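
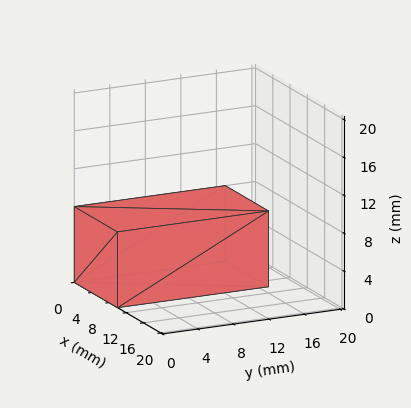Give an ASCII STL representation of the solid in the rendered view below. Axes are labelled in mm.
Reading the render: the shape is a rectangular box, roughly 10 × 17 mm footprint and 8 mm tall (dimensions read to the nearest mm from the axis ticks). For the STL, each face is triangulated and given an outward normal.

solid part
  facet normal 0.0000 0.0000 -1.0000
    outer loop
      vertex 10.0 17.0 0.0
      vertex 10.0 0.0 0.0
      vertex 0.0 0.0 0.0
    endloop
  endfacet
  facet normal 0.0000 0.0000 -1.0000
    outer loop
      vertex 0.0 17.0 0.0
      vertex 10.0 17.0 0.0
      vertex 0.0 0.0 0.0
    endloop
  endfacet
  facet normal 0.0000 0.0000 1.0000
    outer loop
      vertex 0.0 0.0 8.0
      vertex 10.0 0.0 8.0
      vertex 10.0 17.0 8.0
    endloop
  endfacet
  facet normal 0.0000 0.0000 1.0000
    outer loop
      vertex 0.0 0.0 8.0
      vertex 10.0 17.0 8.0
      vertex 0.0 17.0 8.0
    endloop
  endfacet
  facet normal 0.0000 -1.0000 0.0000
    outer loop
      vertex 0.0 0.0 0.0
      vertex 10.0 0.0 0.0
      vertex 10.0 0.0 8.0
    endloop
  endfacet
  facet normal 0.0000 -1.0000 0.0000
    outer loop
      vertex 0.0 0.0 0.0
      vertex 10.0 0.0 8.0
      vertex 0.0 0.0 8.0
    endloop
  endfacet
  facet normal 0.0000 1.0000 0.0000
    outer loop
      vertex 10.0 17.0 8.0
      vertex 10.0 17.0 0.0
      vertex 0.0 17.0 0.0
    endloop
  endfacet
  facet normal 0.0000 1.0000 0.0000
    outer loop
      vertex 0.0 17.0 8.0
      vertex 10.0 17.0 8.0
      vertex 0.0 17.0 0.0
    endloop
  endfacet
  facet normal -1.0000 0.0000 0.0000
    outer loop
      vertex 0.0 17.0 8.0
      vertex 0.0 17.0 0.0
      vertex 0.0 0.0 0.0
    endloop
  endfacet
  facet normal -1.0000 0.0000 0.0000
    outer loop
      vertex 0.0 0.0 8.0
      vertex 0.0 17.0 8.0
      vertex 0.0 0.0 0.0
    endloop
  endfacet
  facet normal 1.0000 0.0000 0.0000
    outer loop
      vertex 10.0 0.0 0.0
      vertex 10.0 17.0 0.0
      vertex 10.0 17.0 8.0
    endloop
  endfacet
  facet normal 1.0000 0.0000 0.0000
    outer loop
      vertex 10.0 0.0 0.0
      vertex 10.0 17.0 8.0
      vertex 10.0 0.0 8.0
    endloop
  endfacet
endsolid part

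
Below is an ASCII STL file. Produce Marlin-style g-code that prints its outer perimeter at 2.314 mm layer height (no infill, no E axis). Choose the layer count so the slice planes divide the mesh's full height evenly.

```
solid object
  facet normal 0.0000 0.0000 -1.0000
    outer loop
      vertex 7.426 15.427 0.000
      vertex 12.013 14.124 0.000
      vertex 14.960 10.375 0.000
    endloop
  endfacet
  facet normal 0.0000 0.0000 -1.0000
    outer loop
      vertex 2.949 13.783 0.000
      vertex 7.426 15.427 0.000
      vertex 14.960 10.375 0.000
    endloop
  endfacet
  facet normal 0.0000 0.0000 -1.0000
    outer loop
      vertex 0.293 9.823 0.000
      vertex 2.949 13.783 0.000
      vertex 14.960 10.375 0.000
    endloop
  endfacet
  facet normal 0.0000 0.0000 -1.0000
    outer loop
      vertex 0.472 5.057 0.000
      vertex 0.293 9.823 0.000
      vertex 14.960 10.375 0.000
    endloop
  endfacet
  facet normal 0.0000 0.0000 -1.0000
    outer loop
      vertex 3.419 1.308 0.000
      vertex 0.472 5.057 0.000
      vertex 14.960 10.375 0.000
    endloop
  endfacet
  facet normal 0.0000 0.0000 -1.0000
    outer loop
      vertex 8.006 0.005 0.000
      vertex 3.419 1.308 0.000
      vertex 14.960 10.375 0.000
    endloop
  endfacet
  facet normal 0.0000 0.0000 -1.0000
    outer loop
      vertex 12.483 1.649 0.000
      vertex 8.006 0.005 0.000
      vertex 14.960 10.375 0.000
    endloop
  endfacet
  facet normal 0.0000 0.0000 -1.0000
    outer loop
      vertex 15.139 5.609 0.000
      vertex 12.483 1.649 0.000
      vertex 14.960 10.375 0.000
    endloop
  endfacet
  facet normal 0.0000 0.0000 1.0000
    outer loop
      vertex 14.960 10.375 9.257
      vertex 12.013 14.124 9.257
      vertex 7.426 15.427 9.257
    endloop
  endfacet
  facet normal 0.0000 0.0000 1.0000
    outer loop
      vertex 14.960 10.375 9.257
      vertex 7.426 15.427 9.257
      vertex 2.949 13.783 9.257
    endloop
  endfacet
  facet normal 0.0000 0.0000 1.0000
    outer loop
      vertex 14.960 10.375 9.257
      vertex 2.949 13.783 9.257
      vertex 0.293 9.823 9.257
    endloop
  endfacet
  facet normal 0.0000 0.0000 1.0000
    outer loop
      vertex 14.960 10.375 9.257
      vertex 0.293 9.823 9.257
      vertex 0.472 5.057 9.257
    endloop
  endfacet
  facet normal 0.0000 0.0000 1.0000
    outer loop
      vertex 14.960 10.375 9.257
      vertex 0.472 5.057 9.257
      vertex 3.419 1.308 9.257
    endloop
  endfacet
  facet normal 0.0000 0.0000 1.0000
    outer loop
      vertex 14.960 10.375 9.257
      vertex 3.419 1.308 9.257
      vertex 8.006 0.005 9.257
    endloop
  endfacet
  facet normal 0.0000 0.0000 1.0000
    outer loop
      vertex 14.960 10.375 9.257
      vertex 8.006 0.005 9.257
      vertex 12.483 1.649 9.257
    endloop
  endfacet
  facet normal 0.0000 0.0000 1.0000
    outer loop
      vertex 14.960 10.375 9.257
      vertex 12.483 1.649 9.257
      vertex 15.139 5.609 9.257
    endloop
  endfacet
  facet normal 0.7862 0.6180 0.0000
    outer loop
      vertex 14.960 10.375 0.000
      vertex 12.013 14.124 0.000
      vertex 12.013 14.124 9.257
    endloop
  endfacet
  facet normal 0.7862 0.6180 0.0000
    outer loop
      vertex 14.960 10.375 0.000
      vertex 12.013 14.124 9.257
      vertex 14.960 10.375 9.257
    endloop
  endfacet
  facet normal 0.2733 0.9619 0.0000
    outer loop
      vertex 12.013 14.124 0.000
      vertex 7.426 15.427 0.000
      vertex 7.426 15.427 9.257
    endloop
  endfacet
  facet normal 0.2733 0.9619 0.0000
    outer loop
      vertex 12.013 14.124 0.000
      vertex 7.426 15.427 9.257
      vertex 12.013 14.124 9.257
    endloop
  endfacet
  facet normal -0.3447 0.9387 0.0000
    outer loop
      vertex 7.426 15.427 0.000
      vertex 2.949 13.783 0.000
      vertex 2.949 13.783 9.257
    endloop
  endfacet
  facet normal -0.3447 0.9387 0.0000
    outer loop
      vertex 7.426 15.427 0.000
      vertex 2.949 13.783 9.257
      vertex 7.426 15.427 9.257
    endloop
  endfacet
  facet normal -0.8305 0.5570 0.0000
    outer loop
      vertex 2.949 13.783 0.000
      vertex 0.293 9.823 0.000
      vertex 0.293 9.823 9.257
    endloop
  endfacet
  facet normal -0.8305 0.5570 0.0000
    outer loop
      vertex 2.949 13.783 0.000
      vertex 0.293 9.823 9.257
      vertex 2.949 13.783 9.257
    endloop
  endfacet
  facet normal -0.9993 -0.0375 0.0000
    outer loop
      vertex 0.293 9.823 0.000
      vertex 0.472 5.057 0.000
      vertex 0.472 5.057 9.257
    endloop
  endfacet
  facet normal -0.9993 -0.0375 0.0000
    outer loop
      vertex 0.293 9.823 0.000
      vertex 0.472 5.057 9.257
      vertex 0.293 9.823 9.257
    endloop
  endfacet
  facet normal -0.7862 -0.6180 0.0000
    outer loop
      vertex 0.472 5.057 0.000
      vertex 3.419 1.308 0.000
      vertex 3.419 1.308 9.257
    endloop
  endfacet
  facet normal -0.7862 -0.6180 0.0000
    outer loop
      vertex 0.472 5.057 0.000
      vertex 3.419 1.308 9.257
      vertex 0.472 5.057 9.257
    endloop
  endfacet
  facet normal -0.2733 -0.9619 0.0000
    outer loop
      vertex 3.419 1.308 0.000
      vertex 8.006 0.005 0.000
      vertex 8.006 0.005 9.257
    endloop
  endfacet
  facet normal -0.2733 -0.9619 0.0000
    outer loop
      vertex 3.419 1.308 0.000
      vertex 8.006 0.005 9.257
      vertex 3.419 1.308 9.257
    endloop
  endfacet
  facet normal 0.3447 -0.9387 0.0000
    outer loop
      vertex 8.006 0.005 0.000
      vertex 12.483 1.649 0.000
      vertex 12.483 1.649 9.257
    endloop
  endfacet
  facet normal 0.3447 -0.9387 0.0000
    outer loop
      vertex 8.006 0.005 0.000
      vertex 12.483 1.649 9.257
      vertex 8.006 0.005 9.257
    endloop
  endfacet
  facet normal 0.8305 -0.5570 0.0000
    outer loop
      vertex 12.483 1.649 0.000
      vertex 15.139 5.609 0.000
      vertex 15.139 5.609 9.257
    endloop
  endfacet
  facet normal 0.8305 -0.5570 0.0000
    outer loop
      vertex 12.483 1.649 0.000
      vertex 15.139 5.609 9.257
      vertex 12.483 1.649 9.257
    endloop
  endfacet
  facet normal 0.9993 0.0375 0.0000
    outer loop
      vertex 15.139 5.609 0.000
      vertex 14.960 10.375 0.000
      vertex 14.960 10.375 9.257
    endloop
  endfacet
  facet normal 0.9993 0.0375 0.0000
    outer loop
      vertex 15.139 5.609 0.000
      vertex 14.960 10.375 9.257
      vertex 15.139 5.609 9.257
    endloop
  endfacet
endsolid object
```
; perimeter-only toolpath
G21 ; units = mm
G90 ; absolute positioning
G28 ; home
; layer 1
G0 Z2.314
G0 X14.960 Y10.375
G1 X12.013 Y14.124
G1 X7.426 Y15.427
G1 X2.949 Y13.783
G1 X0.293 Y9.823
G1 X0.472 Y5.057
G1 X3.419 Y1.308
G1 X8.006 Y0.005
G1 X12.483 Y1.649
G1 X15.139 Y5.609
G1 X14.960 Y10.375
; layer 2
G0 Z4.628
G0 X14.960 Y10.375
G1 X12.013 Y14.124
G1 X7.426 Y15.427
G1 X2.949 Y13.783
G1 X0.293 Y9.823
G1 X0.472 Y5.057
G1 X3.419 Y1.308
G1 X8.006 Y0.005
G1 X12.483 Y1.649
G1 X15.139 Y5.609
G1 X14.960 Y10.375
; layer 3
G0 Z6.943
G0 X14.960 Y10.375
G1 X12.013 Y14.124
G1 X7.426 Y15.427
G1 X2.949 Y13.783
G1 X0.293 Y9.823
G1 X0.472 Y5.057
G1 X3.419 Y1.308
G1 X8.006 Y0.005
G1 X12.483 Y1.649
G1 X15.139 Y5.609
G1 X14.960 Y10.375
; layer 4
G0 Z9.257
G0 X14.960 Y10.375
G1 X12.013 Y14.124
G1 X7.426 Y15.427
G1 X2.949 Y13.783
G1 X0.293 Y9.823
G1 X0.472 Y5.057
G1 X3.419 Y1.308
G1 X8.006 Y0.005
G1 X12.483 Y1.649
G1 X15.139 Y5.609
G1 X14.960 Y10.375
M2 ; end

The solid is a regular 10-sided prism (a cylinder approximated with 10 flat sides), circumscribed radius ≈ 7.72 mm, height ≈ 9.26 mm. Slicing at Δz = 2.314 mm — 4 equal slices spanning the solid's height, so layer i sits at z = i·h/4 — gives 4 non-empty perimeters. Each is a 10-segment closed polygon; G0 lifts to the layer z and rapids to the start vertex, then G1 traces the edges.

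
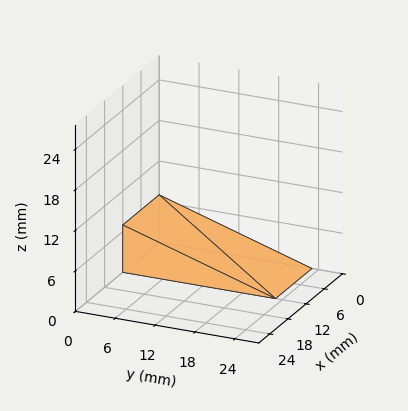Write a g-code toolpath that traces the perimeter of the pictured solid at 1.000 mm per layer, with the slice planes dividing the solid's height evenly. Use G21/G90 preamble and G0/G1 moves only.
Reading the render: the shape is a wedge (ramp): 12 × 23 mm base, rising to 7 mm along the y=0 edge and sloping linearly to z=0 at y=23 (dimensions read to the nearest mm from the axis ticks). For the g-code, the solid's height is divided into equal slices at the stated Δz and each level perimeter traced with G1 moves after a G0 lift.

; perimeter-only toolpath
G21 ; units = mm
G90 ; absolute positioning
G28 ; home
; layer 1
G0 Z1.000
G0 X0.000 Y0.000
G1 X12.000 Y0.000
G1 X12.000 Y19.714
G1 X0.000 Y19.714
G1 X0.000 Y0.000
; layer 2
G0 Z2.000
G0 X0.000 Y0.000
G1 X12.000 Y0.000
G1 X12.000 Y16.429
G1 X0.000 Y16.429
G1 X0.000 Y0.000
; layer 3
G0 Z3.000
G0 X0.000 Y0.000
G1 X12.000 Y0.000
G1 X12.000 Y13.143
G1 X0.000 Y13.143
G1 X0.000 Y0.000
; layer 4
G0 Z4.000
G0 X0.000 Y0.000
G1 X12.000 Y0.000
G1 X12.000 Y9.857
G1 X0.000 Y9.857
G1 X0.000 Y0.000
; layer 5
G0 Z5.000
G0 X0.000 Y0.000
G1 X12.000 Y0.000
G1 X12.000 Y6.571
G1 X0.000 Y6.571
G1 X0.000 Y0.000
; layer 6
G0 Z6.000
G0 X0.000 Y0.000
G1 X12.000 Y0.000
G1 X12.000 Y3.286
G1 X0.000 Y3.286
G1 X0.000 Y0.000
M2 ; end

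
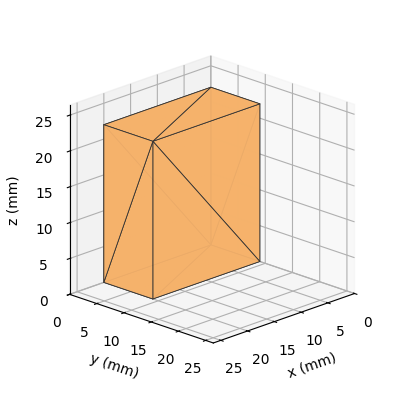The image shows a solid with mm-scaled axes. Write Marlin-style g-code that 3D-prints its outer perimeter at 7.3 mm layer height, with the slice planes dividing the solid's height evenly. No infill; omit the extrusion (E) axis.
Reading the render: the shape is a rectangular box, roughly 20 × 9 mm footprint and 22 mm tall (dimensions read to the nearest mm from the axis ticks). For the g-code, the solid's height is divided into equal slices at the stated Δz and each level perimeter traced with G1 moves after a G0 lift.

; perimeter-only toolpath
G21 ; units = mm
G90 ; absolute positioning
G28 ; home
; layer 1
G0 Z7.3
G0 X0.0 Y0.0
G1 X20.0 Y0.0
G1 X20.0 Y9.0
G1 X0.0 Y9.0
G1 X0.0 Y0.0
; layer 2
G0 Z14.7
G0 X0.0 Y0.0
G1 X20.0 Y0.0
G1 X20.0 Y9.0
G1 X0.0 Y9.0
G1 X0.0 Y0.0
; layer 3
G0 Z22.0
G0 X0.0 Y0.0
G1 X20.0 Y0.0
G1 X20.0 Y9.0
G1 X0.0 Y9.0
G1 X0.0 Y0.0
M2 ; end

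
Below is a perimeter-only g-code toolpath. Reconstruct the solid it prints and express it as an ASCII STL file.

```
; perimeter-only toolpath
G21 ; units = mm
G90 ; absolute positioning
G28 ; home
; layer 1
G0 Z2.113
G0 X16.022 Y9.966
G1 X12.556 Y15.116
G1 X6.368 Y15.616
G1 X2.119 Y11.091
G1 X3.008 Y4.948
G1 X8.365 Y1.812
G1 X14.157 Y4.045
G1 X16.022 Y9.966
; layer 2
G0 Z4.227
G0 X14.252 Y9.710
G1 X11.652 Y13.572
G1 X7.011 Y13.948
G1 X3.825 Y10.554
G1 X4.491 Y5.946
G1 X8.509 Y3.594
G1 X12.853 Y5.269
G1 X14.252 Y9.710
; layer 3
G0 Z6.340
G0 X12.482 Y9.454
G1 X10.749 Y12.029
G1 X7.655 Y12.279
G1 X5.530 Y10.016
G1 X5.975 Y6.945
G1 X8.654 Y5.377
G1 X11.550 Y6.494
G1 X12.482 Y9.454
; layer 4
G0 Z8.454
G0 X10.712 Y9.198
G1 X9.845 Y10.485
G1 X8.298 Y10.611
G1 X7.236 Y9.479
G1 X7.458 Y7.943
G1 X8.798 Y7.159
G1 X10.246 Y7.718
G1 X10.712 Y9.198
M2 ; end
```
solid part
  facet normal 0.0000 0.0000 -1.0000
    outer loop
      vertex 5.724 17.285 0.000
      vertex 13.459 16.659 0.000
      vertex 17.792 10.222 0.000
    endloop
  endfacet
  facet normal 0.0000 0.0000 -1.0000
    outer loop
      vertex 0.413 11.628 0.000
      vertex 5.724 17.285 0.000
      vertex 17.792 10.222 0.000
    endloop
  endfacet
  facet normal 0.0000 0.0000 -1.0000
    outer loop
      vertex 1.524 3.949 0.000
      vertex 0.413 11.628 0.000
      vertex 17.792 10.222 0.000
    endloop
  endfacet
  facet normal 0.0000 0.0000 -1.0000
    outer loop
      vertex 8.221 0.029 0.000
      vertex 1.524 3.949 0.000
      vertex 17.792 10.222 0.000
    endloop
  endfacet
  facet normal 0.0000 0.0000 -1.0000
    outer loop
      vertex 15.461 2.821 0.000
      vertex 8.221 0.029 0.000
      vertex 17.792 10.222 0.000
    endloop
  endfacet
  facet normal 0.6597 0.4441 0.6063
    outer loop
      vertex 17.792 10.222 0.000
      vertex 13.459 16.659 0.000
      vertex 8.942 8.942 10.567
    endloop
  endfacet
  facet normal 0.0642 0.7927 0.6063
    outer loop
      vertex 13.459 16.659 0.000
      vertex 5.724 17.285 0.000
      vertex 8.942 8.942 10.567
    endloop
  endfacet
  facet normal -0.5798 0.5443 0.6063
    outer loop
      vertex 5.724 17.285 0.000
      vertex 0.413 11.628 0.000
      vertex 8.942 8.942 10.567
    endloop
  endfacet
  facet normal -0.7870 -0.1139 0.6063
    outer loop
      vertex 0.413 11.628 0.000
      vertex 1.524 3.949 0.000
      vertex 8.942 8.942 10.567
    endloop
  endfacet
  facet normal -0.4017 -0.6863 0.6063
    outer loop
      vertex 1.524 3.949 0.000
      vertex 8.221 0.029 0.000
      vertex 8.942 8.942 10.567
    endloop
  endfacet
  facet normal 0.2861 -0.7420 0.6063
    outer loop
      vertex 8.221 0.029 0.000
      vertex 15.461 2.821 0.000
      vertex 8.942 8.942 10.567
    endloop
  endfacet
  facet normal 0.7585 -0.2389 0.6063
    outer loop
      vertex 15.461 2.821 0.000
      vertex 17.792 10.222 0.000
      vertex 8.942 8.942 10.567
    endloop
  endfacet
endsolid part

The G0 Z moves step by Δz≈2.113 mm. The G1 loops shrink linearly with z, so the solid tapers from its base footprint up to z≈10.6. Closing with a flat bottom cap and the tapered top and triangulating gives 12 facets — a regular 7-sided pyramid, base circumscribed radius ≈ 8.94 mm, apex at z ≈ 10.6 mm.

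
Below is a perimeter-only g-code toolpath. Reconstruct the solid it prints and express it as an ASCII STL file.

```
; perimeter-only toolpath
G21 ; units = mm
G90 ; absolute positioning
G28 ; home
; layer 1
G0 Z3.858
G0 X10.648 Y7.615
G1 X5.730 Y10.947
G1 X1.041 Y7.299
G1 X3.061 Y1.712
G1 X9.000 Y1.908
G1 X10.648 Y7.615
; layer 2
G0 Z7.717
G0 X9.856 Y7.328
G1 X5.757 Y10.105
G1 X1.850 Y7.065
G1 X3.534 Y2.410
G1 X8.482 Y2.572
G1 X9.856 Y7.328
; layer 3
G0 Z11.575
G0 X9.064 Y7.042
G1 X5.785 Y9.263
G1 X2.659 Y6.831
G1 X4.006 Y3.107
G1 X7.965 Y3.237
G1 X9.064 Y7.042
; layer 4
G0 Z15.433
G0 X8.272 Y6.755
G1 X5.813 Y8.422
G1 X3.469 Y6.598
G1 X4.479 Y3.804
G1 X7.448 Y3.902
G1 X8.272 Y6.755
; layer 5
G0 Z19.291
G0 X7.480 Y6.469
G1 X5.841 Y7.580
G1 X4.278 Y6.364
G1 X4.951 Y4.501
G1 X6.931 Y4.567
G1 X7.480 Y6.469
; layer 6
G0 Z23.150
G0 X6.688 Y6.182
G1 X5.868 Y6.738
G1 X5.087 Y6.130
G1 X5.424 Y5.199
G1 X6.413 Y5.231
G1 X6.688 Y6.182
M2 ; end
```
solid part
  facet normal 0.0000 0.0000 -1.0000
    outer loop
      vertex 0.232 7.533 0.000
      vertex 5.702 11.789 0.000
      vertex 11.440 7.901 0.000
    endloop
  endfacet
  facet normal 0.0000 0.0000 -1.0000
    outer loop
      vertex 2.589 1.015 0.000
      vertex 0.232 7.533 0.000
      vertex 11.440 7.901 0.000
    endloop
  endfacet
  facet normal 0.0000 0.0000 -1.0000
    outer loop
      vertex 9.517 1.243 0.000
      vertex 2.589 1.015 0.000
      vertex 11.440 7.901 0.000
    endloop
  endfacet
  facet normal 0.5524 0.8152 0.1739
    outer loop
      vertex 11.440 7.901 0.000
      vertex 5.702 11.789 0.000
      vertex 5.896 5.896 27.008
    endloop
  endfacet
  facet normal -0.6047 0.7772 0.1739
    outer loop
      vertex 5.702 11.789 0.000
      vertex 0.232 7.533 0.000
      vertex 5.896 5.896 27.008
    endloop
  endfacet
  facet normal -0.9261 -0.3349 0.1739
    outer loop
      vertex 0.232 7.533 0.000
      vertex 2.589 1.015 0.000
      vertex 5.896 5.896 27.008
    endloop
  endfacet
  facet normal 0.0324 -0.9842 0.1739
    outer loop
      vertex 2.589 1.015 0.000
      vertex 9.517 1.243 0.000
      vertex 5.896 5.896 27.008
    endloop
  endfacet
  facet normal 0.9461 -0.2733 0.1739
    outer loop
      vertex 9.517 1.243 0.000
      vertex 11.440 7.901 0.000
      vertex 5.896 5.896 27.008
    endloop
  endfacet
endsolid part

The G0 Z moves step by Δz≈3.858 mm. The G1 loops shrink linearly with z, so the solid tapers from its base footprint up to z≈27. Closing with a flat bottom cap and the tapered top and triangulating gives 8 facets — a regular 5-sided pyramid, base circumscribed radius ≈ 5.9 mm, apex at z ≈ 27 mm.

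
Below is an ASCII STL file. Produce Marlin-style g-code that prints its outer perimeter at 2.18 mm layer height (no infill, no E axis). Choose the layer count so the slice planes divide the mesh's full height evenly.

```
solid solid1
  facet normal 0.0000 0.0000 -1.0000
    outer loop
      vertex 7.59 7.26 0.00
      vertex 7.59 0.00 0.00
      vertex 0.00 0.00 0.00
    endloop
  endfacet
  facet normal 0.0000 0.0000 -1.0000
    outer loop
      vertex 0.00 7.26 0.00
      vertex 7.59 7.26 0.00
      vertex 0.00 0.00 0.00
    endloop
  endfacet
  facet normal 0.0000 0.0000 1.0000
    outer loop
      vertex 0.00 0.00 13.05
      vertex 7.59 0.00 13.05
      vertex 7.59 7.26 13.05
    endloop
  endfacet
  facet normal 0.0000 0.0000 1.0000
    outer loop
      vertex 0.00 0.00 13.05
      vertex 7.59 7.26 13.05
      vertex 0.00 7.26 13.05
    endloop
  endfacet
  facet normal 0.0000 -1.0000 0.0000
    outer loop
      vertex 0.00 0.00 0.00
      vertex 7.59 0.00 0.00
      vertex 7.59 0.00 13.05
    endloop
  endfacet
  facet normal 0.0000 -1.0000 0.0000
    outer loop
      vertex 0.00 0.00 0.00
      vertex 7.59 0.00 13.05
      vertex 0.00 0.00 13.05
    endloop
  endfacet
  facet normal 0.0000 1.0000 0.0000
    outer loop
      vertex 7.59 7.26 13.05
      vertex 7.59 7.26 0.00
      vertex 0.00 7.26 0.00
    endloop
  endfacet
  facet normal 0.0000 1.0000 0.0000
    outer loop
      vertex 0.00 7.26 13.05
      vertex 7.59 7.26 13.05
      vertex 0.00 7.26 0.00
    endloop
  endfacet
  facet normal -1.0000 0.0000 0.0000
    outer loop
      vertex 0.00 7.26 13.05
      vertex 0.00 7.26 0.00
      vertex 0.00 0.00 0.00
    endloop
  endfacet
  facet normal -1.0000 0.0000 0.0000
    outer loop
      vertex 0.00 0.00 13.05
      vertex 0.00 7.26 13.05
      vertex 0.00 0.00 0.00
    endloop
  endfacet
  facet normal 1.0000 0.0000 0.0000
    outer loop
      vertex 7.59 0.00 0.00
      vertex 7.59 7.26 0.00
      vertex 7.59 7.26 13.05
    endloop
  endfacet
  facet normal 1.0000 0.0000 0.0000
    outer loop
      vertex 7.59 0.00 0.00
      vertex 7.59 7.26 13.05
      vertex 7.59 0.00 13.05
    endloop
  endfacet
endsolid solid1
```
; perimeter-only toolpath
G21 ; units = mm
G90 ; absolute positioning
G28 ; home
; layer 1
G0 Z2.18
G0 X0.00 Y0.00
G1 X7.59 Y0.00
G1 X7.59 Y7.26
G1 X0.00 Y7.26
G1 X0.00 Y0.00
; layer 2
G0 Z4.35
G0 X0.00 Y0.00
G1 X7.59 Y0.00
G1 X7.59 Y7.26
G1 X0.00 Y7.26
G1 X0.00 Y0.00
; layer 3
G0 Z6.53
G0 X0.00 Y0.00
G1 X7.59 Y0.00
G1 X7.59 Y7.26
G1 X0.00 Y7.26
G1 X0.00 Y0.00
; layer 4
G0 Z8.70
G0 X0.00 Y0.00
G1 X7.59 Y0.00
G1 X7.59 Y7.26
G1 X0.00 Y7.26
G1 X0.00 Y0.00
; layer 5
G0 Z10.88
G0 X0.00 Y0.00
G1 X7.59 Y0.00
G1 X7.59 Y7.26
G1 X0.00 Y7.26
G1 X0.00 Y0.00
; layer 6
G0 Z13.05
G0 X0.00 Y0.00
G1 X7.59 Y0.00
G1 X7.59 Y7.26
G1 X0.00 Y7.26
G1 X0.00 Y0.00
M2 ; end

The solid is a rectangular box, roughly 7.59 × 7.26 mm footprint and 13.1 mm tall. Slicing at Δz = 2.18 mm — 6 equal slices spanning the solid's height, so layer i sits at z = i·h/6 — gives 6 non-empty perimeters. Each is a 4-segment closed polygon; G0 lifts to the layer z and rapids to the start vertex, then G1 traces the edges.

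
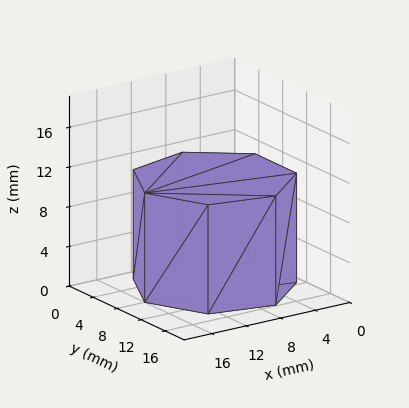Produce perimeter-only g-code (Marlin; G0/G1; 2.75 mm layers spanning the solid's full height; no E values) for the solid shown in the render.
Reading the render: the shape is a regular 7-sided prism (a cylinder approximated with 7 flat sides), circumscribed radius ≈ 8 mm, height ≈ 11 mm (dimensions read to the nearest mm from the axis ticks). For the g-code, the solid's height is divided into equal slices at the stated Δz and each level perimeter traced with G1 moves after a G0 lift.

; perimeter-only toolpath
G21 ; units = mm
G90 ; absolute positioning
G28 ; home
; layer 1
G0 Z2.75
G0 X16.00 Y8.00
G1 X12.99 Y14.25
G1 X6.22 Y15.80
G1 X0.79 Y11.47
G1 X0.79 Y4.53
G1 X6.22 Y0.20
G1 X12.99 Y1.75
G1 X16.00 Y8.00
; layer 2
G0 Z5.50
G0 X16.00 Y8.00
G1 X12.99 Y14.25
G1 X6.22 Y15.80
G1 X0.79 Y11.47
G1 X0.79 Y4.53
G1 X6.22 Y0.20
G1 X12.99 Y1.75
G1 X16.00 Y8.00
; layer 3
G0 Z8.25
G0 X16.00 Y8.00
G1 X12.99 Y14.25
G1 X6.22 Y15.80
G1 X0.79 Y11.47
G1 X0.79 Y4.53
G1 X6.22 Y0.20
G1 X12.99 Y1.75
G1 X16.00 Y8.00
; layer 4
G0 Z11.00
G0 X16.00 Y8.00
G1 X12.99 Y14.25
G1 X6.22 Y15.80
G1 X0.79 Y11.47
G1 X0.79 Y4.53
G1 X6.22 Y0.20
G1 X12.99 Y1.75
G1 X16.00 Y8.00
M2 ; end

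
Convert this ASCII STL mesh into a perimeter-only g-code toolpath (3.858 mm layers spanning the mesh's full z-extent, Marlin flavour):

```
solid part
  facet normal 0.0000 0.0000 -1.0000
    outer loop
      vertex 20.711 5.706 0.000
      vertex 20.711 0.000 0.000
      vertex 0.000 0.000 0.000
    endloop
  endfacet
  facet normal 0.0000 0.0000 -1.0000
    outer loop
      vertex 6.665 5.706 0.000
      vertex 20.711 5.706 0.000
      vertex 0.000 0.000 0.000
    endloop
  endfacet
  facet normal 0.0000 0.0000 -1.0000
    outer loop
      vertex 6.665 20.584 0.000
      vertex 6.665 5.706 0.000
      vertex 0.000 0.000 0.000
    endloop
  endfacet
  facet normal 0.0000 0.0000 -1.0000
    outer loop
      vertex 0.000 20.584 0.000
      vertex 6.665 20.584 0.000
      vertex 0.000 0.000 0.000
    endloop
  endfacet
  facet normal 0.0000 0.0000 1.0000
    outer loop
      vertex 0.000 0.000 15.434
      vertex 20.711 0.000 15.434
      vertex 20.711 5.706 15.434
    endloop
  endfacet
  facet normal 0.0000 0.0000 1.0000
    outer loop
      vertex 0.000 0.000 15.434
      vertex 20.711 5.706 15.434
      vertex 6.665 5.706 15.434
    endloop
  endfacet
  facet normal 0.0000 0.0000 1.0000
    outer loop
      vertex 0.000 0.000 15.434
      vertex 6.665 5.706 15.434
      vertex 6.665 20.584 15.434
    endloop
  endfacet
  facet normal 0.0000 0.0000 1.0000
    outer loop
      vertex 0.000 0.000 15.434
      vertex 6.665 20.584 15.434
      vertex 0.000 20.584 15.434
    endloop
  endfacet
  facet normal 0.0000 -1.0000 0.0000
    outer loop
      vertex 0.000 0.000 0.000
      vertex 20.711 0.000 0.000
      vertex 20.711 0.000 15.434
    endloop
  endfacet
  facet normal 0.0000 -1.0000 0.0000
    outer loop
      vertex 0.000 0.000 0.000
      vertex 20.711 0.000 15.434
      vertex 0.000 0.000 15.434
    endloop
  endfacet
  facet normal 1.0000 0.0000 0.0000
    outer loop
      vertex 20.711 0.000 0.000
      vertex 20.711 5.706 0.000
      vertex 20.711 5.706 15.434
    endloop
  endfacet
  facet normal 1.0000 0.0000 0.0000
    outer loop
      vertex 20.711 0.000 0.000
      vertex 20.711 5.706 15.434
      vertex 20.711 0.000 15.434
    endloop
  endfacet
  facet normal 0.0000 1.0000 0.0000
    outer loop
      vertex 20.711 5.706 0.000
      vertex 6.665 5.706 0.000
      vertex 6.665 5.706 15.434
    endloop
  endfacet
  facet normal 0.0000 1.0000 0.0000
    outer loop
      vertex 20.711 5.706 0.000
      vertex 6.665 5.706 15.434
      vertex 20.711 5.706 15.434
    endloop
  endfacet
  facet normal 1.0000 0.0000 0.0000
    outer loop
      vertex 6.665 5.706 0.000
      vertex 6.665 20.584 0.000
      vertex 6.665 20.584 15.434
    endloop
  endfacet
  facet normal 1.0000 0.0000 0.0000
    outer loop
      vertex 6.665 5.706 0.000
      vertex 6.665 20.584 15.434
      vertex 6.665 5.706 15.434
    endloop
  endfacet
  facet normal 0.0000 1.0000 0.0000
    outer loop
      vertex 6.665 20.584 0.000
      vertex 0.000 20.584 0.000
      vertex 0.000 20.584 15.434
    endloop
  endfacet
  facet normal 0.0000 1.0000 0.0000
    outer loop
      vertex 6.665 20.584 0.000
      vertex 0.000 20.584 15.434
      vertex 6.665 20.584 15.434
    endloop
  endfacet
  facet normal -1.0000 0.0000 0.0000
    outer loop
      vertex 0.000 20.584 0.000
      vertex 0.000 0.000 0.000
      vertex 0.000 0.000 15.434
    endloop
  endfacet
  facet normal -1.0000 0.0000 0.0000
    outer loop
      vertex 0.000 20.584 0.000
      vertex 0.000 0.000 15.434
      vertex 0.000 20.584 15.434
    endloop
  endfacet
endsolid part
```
; perimeter-only toolpath
G21 ; units = mm
G90 ; absolute positioning
G28 ; home
; layer 1
G0 Z3.858
G0 X0.000 Y0.000
G1 X20.711 Y0.000
G1 X20.711 Y5.706
G1 X6.665 Y5.706
G1 X6.665 Y20.584
G1 X0.000 Y20.584
G1 X0.000 Y0.000
; layer 2
G0 Z7.717
G0 X0.000 Y0.000
G1 X20.711 Y0.000
G1 X20.711 Y5.706
G1 X6.665 Y5.706
G1 X6.665 Y20.584
G1 X0.000 Y20.584
G1 X0.000 Y0.000
; layer 3
G0 Z11.575
G0 X0.000 Y0.000
G1 X20.711 Y0.000
G1 X20.711 Y5.706
G1 X6.665 Y5.706
G1 X6.665 Y20.584
G1 X0.000 Y20.584
G1 X0.000 Y0.000
; layer 4
G0 Z15.434
G0 X0.000 Y0.000
G1 X20.711 Y0.000
G1 X20.711 Y5.706
G1 X6.665 Y5.706
G1 X6.665 Y20.584
G1 X0.000 Y20.584
G1 X0.000 Y0.000
M2 ; end

The solid is an L-shaped prism: outer 20.7 × 20.6 mm, arm thicknesses ≈ 5.71 mm (horizontal) and 6.67 mm (vertical), extruded 15.4 mm in z. Slicing at Δz = 3.858 mm — 4 equal slices spanning the solid's height, so layer i sits at z = i·h/4 — gives 4 non-empty perimeters. Each is a 6-segment closed polygon; G0 lifts to the layer z and rapids to the start vertex, then G1 traces the edges.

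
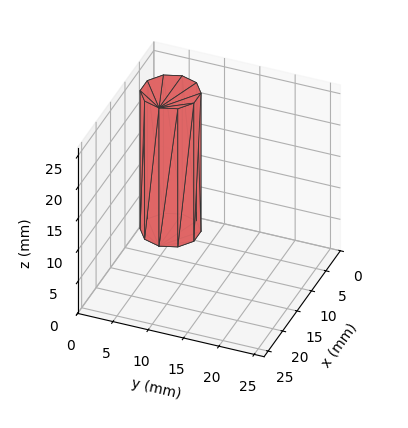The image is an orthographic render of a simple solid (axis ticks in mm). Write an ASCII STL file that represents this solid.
Reading the render: the shape is a regular 10-sided prism (a cylinder approximated with 10 flat sides), circumscribed radius ≈ 4 mm, height ≈ 22 mm (dimensions read to the nearest mm from the axis ticks). For the STL, each face is triangulated and given an outward normal.

solid part
  facet normal 0.0000 0.0000 -1.0000
    outer loop
      vertex 5.24 7.80 0.00
      vertex 7.24 6.35 0.00
      vertex 8.00 4.00 0.00
    endloop
  endfacet
  facet normal 0.0000 0.0000 -1.0000
    outer loop
      vertex 2.76 7.80 0.00
      vertex 5.24 7.80 0.00
      vertex 8.00 4.00 0.00
    endloop
  endfacet
  facet normal 0.0000 0.0000 -1.0000
    outer loop
      vertex 0.76 6.35 0.00
      vertex 2.76 7.80 0.00
      vertex 8.00 4.00 0.00
    endloop
  endfacet
  facet normal 0.0000 0.0000 -1.0000
    outer loop
      vertex 0.00 4.00 0.00
      vertex 0.76 6.35 0.00
      vertex 8.00 4.00 0.00
    endloop
  endfacet
  facet normal 0.0000 0.0000 -1.0000
    outer loop
      vertex 0.76 1.65 0.00
      vertex 0.00 4.00 0.00
      vertex 8.00 4.00 0.00
    endloop
  endfacet
  facet normal 0.0000 0.0000 -1.0000
    outer loop
      vertex 2.76 0.20 0.00
      vertex 0.76 1.65 0.00
      vertex 8.00 4.00 0.00
    endloop
  endfacet
  facet normal 0.0000 0.0000 -1.0000
    outer loop
      vertex 5.24 0.20 0.00
      vertex 2.76 0.20 0.00
      vertex 8.00 4.00 0.00
    endloop
  endfacet
  facet normal 0.0000 0.0000 -1.0000
    outer loop
      vertex 7.24 1.65 0.00
      vertex 5.24 0.20 0.00
      vertex 8.00 4.00 0.00
    endloop
  endfacet
  facet normal 0.0000 0.0000 1.0000
    outer loop
      vertex 8.00 4.00 22.00
      vertex 7.24 6.35 22.00
      vertex 5.24 7.80 22.00
    endloop
  endfacet
  facet normal 0.0000 0.0000 1.0000
    outer loop
      vertex 8.00 4.00 22.00
      vertex 5.24 7.80 22.00
      vertex 2.76 7.80 22.00
    endloop
  endfacet
  facet normal 0.0000 0.0000 1.0000
    outer loop
      vertex 8.00 4.00 22.00
      vertex 2.76 7.80 22.00
      vertex 0.76 6.35 22.00
    endloop
  endfacet
  facet normal 0.0000 0.0000 1.0000
    outer loop
      vertex 8.00 4.00 22.00
      vertex 0.76 6.35 22.00
      vertex 0.00 4.00 22.00
    endloop
  endfacet
  facet normal 0.0000 0.0000 1.0000
    outer loop
      vertex 8.00 4.00 22.00
      vertex 0.00 4.00 22.00
      vertex 0.76 1.65 22.00
    endloop
  endfacet
  facet normal 0.0000 0.0000 1.0000
    outer loop
      vertex 8.00 4.00 22.00
      vertex 0.76 1.65 22.00
      vertex 2.76 0.20 22.00
    endloop
  endfacet
  facet normal 0.0000 0.0000 1.0000
    outer loop
      vertex 8.00 4.00 22.00
      vertex 2.76 0.20 22.00
      vertex 5.24 0.20 22.00
    endloop
  endfacet
  facet normal 0.0000 0.0000 1.0000
    outer loop
      vertex 8.00 4.00 22.00
      vertex 5.24 0.20 22.00
      vertex 7.24 1.65 22.00
    endloop
  endfacet
  facet normal 0.9515 0.3077 0.0000
    outer loop
      vertex 8.00 4.00 0.00
      vertex 7.24 6.35 0.00
      vertex 7.24 6.35 22.00
    endloop
  endfacet
  facet normal 0.9515 0.3077 0.0000
    outer loop
      vertex 8.00 4.00 0.00
      vertex 7.24 6.35 22.00
      vertex 8.00 4.00 22.00
    endloop
  endfacet
  facet normal 0.5870 0.8096 0.0000
    outer loop
      vertex 7.24 6.35 0.00
      vertex 5.24 7.80 0.00
      vertex 5.24 7.80 22.00
    endloop
  endfacet
  facet normal 0.5870 0.8096 0.0000
    outer loop
      vertex 7.24 6.35 0.00
      vertex 5.24 7.80 22.00
      vertex 7.24 6.35 22.00
    endloop
  endfacet
  facet normal 0.0000 1.0000 0.0000
    outer loop
      vertex 5.24 7.80 0.00
      vertex 2.76 7.80 0.00
      vertex 2.76 7.80 22.00
    endloop
  endfacet
  facet normal 0.0000 1.0000 0.0000
    outer loop
      vertex 5.24 7.80 0.00
      vertex 2.76 7.80 22.00
      vertex 5.24 7.80 22.00
    endloop
  endfacet
  facet normal -0.5870 0.8096 0.0000
    outer loop
      vertex 2.76 7.80 0.00
      vertex 0.76 6.35 0.00
      vertex 0.76 6.35 22.00
    endloop
  endfacet
  facet normal -0.5870 0.8096 0.0000
    outer loop
      vertex 2.76 7.80 0.00
      vertex 0.76 6.35 22.00
      vertex 2.76 7.80 22.00
    endloop
  endfacet
  facet normal -0.9515 0.3077 0.0000
    outer loop
      vertex 0.76 6.35 0.00
      vertex 0.00 4.00 0.00
      vertex 0.00 4.00 22.00
    endloop
  endfacet
  facet normal -0.9515 0.3077 0.0000
    outer loop
      vertex 0.76 6.35 0.00
      vertex 0.00 4.00 22.00
      vertex 0.76 6.35 22.00
    endloop
  endfacet
  facet normal -0.9515 -0.3077 0.0000
    outer loop
      vertex 0.00 4.00 0.00
      vertex 0.76 1.65 0.00
      vertex 0.76 1.65 22.00
    endloop
  endfacet
  facet normal -0.9515 -0.3077 0.0000
    outer loop
      vertex 0.00 4.00 0.00
      vertex 0.76 1.65 22.00
      vertex 0.00 4.00 22.00
    endloop
  endfacet
  facet normal -0.5870 -0.8096 0.0000
    outer loop
      vertex 0.76 1.65 0.00
      vertex 2.76 0.20 0.00
      vertex 2.76 0.20 22.00
    endloop
  endfacet
  facet normal -0.5870 -0.8096 0.0000
    outer loop
      vertex 0.76 1.65 0.00
      vertex 2.76 0.20 22.00
      vertex 0.76 1.65 22.00
    endloop
  endfacet
  facet normal 0.0000 -1.0000 0.0000
    outer loop
      vertex 2.76 0.20 0.00
      vertex 5.24 0.20 0.00
      vertex 5.24 0.20 22.00
    endloop
  endfacet
  facet normal 0.0000 -1.0000 0.0000
    outer loop
      vertex 2.76 0.20 0.00
      vertex 5.24 0.20 22.00
      vertex 2.76 0.20 22.00
    endloop
  endfacet
  facet normal 0.5870 -0.8096 0.0000
    outer loop
      vertex 5.24 0.20 0.00
      vertex 7.24 1.65 0.00
      vertex 7.24 1.65 22.00
    endloop
  endfacet
  facet normal 0.5870 -0.8096 0.0000
    outer loop
      vertex 5.24 0.20 0.00
      vertex 7.24 1.65 22.00
      vertex 5.24 0.20 22.00
    endloop
  endfacet
  facet normal 0.9515 -0.3077 0.0000
    outer loop
      vertex 7.24 1.65 0.00
      vertex 8.00 4.00 0.00
      vertex 8.00 4.00 22.00
    endloop
  endfacet
  facet normal 0.9515 -0.3077 0.0000
    outer loop
      vertex 7.24 1.65 0.00
      vertex 8.00 4.00 22.00
      vertex 7.24 1.65 22.00
    endloop
  endfacet
endsolid part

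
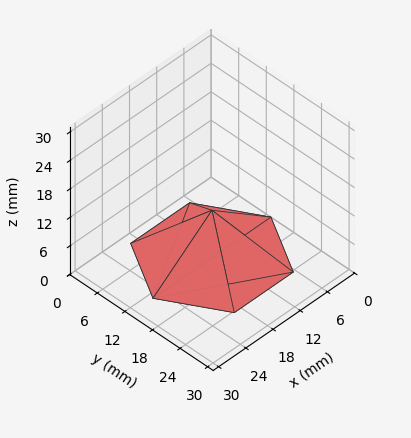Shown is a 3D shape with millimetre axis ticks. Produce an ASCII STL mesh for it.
Reading the render: the shape is a regular 6-sided pyramid, base circumscribed radius ≈ 13 mm, apex at z ≈ 10 mm (dimensions read to the nearest mm from the axis ticks). For the STL, each face is triangulated and given an outward normal.

solid part
  facet normal 0.0000 0.0000 -1.0000
    outer loop
      vertex 6.50 24.26 0.00
      vertex 19.50 24.26 0.00
      vertex 26.00 13.00 0.00
    endloop
  endfacet
  facet normal 0.0000 0.0000 -1.0000
    outer loop
      vertex 0.00 13.00 0.00
      vertex 6.50 24.26 0.00
      vertex 26.00 13.00 0.00
    endloop
  endfacet
  facet normal 0.0000 0.0000 -1.0000
    outer loop
      vertex 6.50 1.74 0.00
      vertex 0.00 13.00 0.00
      vertex 26.00 13.00 0.00
    endloop
  endfacet
  facet normal 0.0000 0.0000 -1.0000
    outer loop
      vertex 19.50 1.74 0.00
      vertex 6.50 1.74 0.00
      vertex 26.00 13.00 0.00
    endloop
  endfacet
  facet normal 0.5751 0.3320 0.7477
    outer loop
      vertex 26.00 13.00 0.00
      vertex 19.50 24.26 0.00
      vertex 13.00 13.00 10.00
    endloop
  endfacet
  facet normal 0.0000 0.6640 0.7477
    outer loop
      vertex 19.50 24.26 0.00
      vertex 6.50 24.26 0.00
      vertex 13.00 13.00 10.00
    endloop
  endfacet
  facet normal -0.5751 0.3320 0.7477
    outer loop
      vertex 6.50 24.26 0.00
      vertex 0.00 13.00 0.00
      vertex 13.00 13.00 10.00
    endloop
  endfacet
  facet normal -0.5751 -0.3320 0.7477
    outer loop
      vertex 0.00 13.00 0.00
      vertex 6.50 1.74 0.00
      vertex 13.00 13.00 10.00
    endloop
  endfacet
  facet normal 0.0000 -0.6640 0.7477
    outer loop
      vertex 6.50 1.74 0.00
      vertex 19.50 1.74 0.00
      vertex 13.00 13.00 10.00
    endloop
  endfacet
  facet normal 0.5751 -0.3320 0.7477
    outer loop
      vertex 19.50 1.74 0.00
      vertex 26.00 13.00 0.00
      vertex 13.00 13.00 10.00
    endloop
  endfacet
endsolid part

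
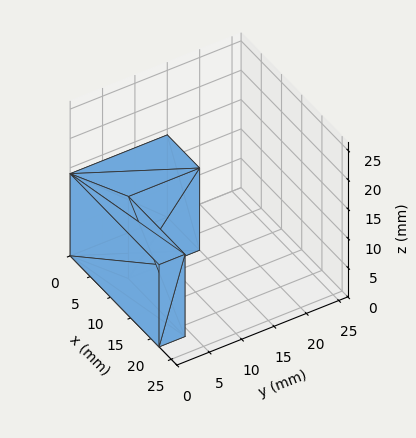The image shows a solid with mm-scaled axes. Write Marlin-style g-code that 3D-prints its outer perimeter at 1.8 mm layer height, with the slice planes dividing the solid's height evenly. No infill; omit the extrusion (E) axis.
Reading the render: the shape is an L-shaped prism: outer 22 × 15 mm, arm thicknesses ≈ 4 mm (horizontal) and 8 mm (vertical), extruded 14 mm in z (dimensions read to the nearest mm from the axis ticks). For the g-code, the solid's height is divided into equal slices at the stated Δz and each level perimeter traced with G1 moves after a G0 lift.

; perimeter-only toolpath
G21 ; units = mm
G90 ; absolute positioning
G28 ; home
; layer 1
G0 Z1.8
G0 X0.0 Y0.0
G1 X22.0 Y0.0
G1 X22.0 Y4.0
G1 X8.0 Y4.0
G1 X8.0 Y15.0
G1 X0.0 Y15.0
G1 X0.0 Y0.0
; layer 2
G0 Z3.5
G0 X0.0 Y0.0
G1 X22.0 Y0.0
G1 X22.0 Y4.0
G1 X8.0 Y4.0
G1 X8.0 Y15.0
G1 X0.0 Y15.0
G1 X0.0 Y0.0
; layer 3
G0 Z5.2
G0 X0.0 Y0.0
G1 X22.0 Y0.0
G1 X22.0 Y4.0
G1 X8.0 Y4.0
G1 X8.0 Y15.0
G1 X0.0 Y15.0
G1 X0.0 Y0.0
; layer 4
G0 Z7.0
G0 X0.0 Y0.0
G1 X22.0 Y0.0
G1 X22.0 Y4.0
G1 X8.0 Y4.0
G1 X8.0 Y15.0
G1 X0.0 Y15.0
G1 X0.0 Y0.0
; layer 5
G0 Z8.8
G0 X0.0 Y0.0
G1 X22.0 Y0.0
G1 X22.0 Y4.0
G1 X8.0 Y4.0
G1 X8.0 Y15.0
G1 X0.0 Y15.0
G1 X0.0 Y0.0
; layer 6
G0 Z10.5
G0 X0.0 Y0.0
G1 X22.0 Y0.0
G1 X22.0 Y4.0
G1 X8.0 Y4.0
G1 X8.0 Y15.0
G1 X0.0 Y15.0
G1 X0.0 Y0.0
; layer 7
G0 Z12.2
G0 X0.0 Y0.0
G1 X22.0 Y0.0
G1 X22.0 Y4.0
G1 X8.0 Y4.0
G1 X8.0 Y15.0
G1 X0.0 Y15.0
G1 X0.0 Y0.0
; layer 8
G0 Z14.0
G0 X0.0 Y0.0
G1 X22.0 Y0.0
G1 X22.0 Y4.0
G1 X8.0 Y4.0
G1 X8.0 Y15.0
G1 X0.0 Y15.0
G1 X0.0 Y0.0
M2 ; end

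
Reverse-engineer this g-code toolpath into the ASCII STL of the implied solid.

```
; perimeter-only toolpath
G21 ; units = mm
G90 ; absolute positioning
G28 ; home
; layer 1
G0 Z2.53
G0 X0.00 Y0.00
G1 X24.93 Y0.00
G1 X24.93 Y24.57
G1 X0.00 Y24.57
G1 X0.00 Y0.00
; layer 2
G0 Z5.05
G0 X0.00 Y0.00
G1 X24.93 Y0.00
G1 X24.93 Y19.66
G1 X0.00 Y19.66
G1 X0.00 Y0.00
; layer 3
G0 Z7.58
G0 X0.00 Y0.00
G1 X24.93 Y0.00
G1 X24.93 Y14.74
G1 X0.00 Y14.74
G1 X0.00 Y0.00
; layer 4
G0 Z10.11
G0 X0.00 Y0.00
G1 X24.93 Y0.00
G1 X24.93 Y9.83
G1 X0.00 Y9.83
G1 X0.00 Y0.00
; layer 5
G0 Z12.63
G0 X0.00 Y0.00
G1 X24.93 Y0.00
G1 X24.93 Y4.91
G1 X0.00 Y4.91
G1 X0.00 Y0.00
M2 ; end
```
solid part
  facet normal 0.0000 0.0000 -1.0000
    outer loop
      vertex 24.93 29.49 0.00
      vertex 24.93 0.00 0.00
      vertex 0.00 0.00 0.00
    endloop
  endfacet
  facet normal 0.0000 0.0000 -1.0000
    outer loop
      vertex 0.00 29.49 0.00
      vertex 24.93 29.49 0.00
      vertex 0.00 0.00 0.00
    endloop
  endfacet
  facet normal 0.0000 -1.0000 0.0000
    outer loop
      vertex 0.00 0.00 0.00
      vertex 24.93 0.00 0.00
      vertex 24.93 0.00 15.16
    endloop
  endfacet
  facet normal 0.0000 -1.0000 0.0000
    outer loop
      vertex 0.00 0.00 0.00
      vertex 24.93 0.00 15.16
      vertex 0.00 0.00 15.16
    endloop
  endfacet
  facet normal 0.0000 0.4572 0.8894
    outer loop
      vertex 0.00 0.00 15.16
      vertex 24.93 0.00 15.16
      vertex 24.93 29.49 0.00
    endloop
  endfacet
  facet normal 0.0000 0.4572 0.8894
    outer loop
      vertex 0.00 0.00 15.16
      vertex 24.93 29.49 0.00
      vertex 0.00 29.49 0.00
    endloop
  endfacet
  facet normal -1.0000 0.0000 0.0000
    outer loop
      vertex 0.00 0.00 15.16
      vertex 0.00 29.49 0.00
      vertex 0.00 0.00 0.00
    endloop
  endfacet
  facet normal 1.0000 0.0000 0.0000
    outer loop
      vertex 24.93 0.00 0.00
      vertex 24.93 29.49 0.00
      vertex 24.93 0.00 15.16
    endloop
  endfacet
endsolid part

The G0 Z moves step by Δz≈2.53 mm. The G1 loops shrink linearly with z, so the solid tapers from its base footprint up to z≈15.2. Closing with a flat bottom cap and the tapered top and triangulating gives 8 facets — a wedge (ramp): 24.9 × 29.5 mm base, rising to 15.2 mm along the y=0 edge and sloping linearly to z=0 at y=29.5.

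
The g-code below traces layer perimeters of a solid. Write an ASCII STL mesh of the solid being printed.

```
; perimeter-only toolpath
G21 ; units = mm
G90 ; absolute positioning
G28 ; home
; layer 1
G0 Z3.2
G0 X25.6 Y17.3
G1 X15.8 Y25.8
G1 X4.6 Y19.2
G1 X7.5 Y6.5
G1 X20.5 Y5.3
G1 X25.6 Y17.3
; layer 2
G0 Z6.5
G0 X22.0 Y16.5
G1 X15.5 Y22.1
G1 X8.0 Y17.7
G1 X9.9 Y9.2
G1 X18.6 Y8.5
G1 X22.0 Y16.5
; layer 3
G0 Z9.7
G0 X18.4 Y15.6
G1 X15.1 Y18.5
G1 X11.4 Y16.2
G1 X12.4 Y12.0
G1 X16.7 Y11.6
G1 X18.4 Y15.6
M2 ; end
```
solid part
  facet normal 0.0000 0.0000 -1.0000
    outer loop
      vertex 1.2 20.6 0.0
      vertex 16.1 29.5 0.0
      vertex 29.2 18.1 0.0
    endloop
  endfacet
  facet normal 0.0000 0.0000 -1.0000
    outer loop
      vertex 5.0 3.7 0.0
      vertex 1.2 20.6 0.0
      vertex 29.2 18.1 0.0
    endloop
  endfacet
  facet normal 0.0000 0.0000 -1.0000
    outer loop
      vertex 22.4 2.1 0.0
      vertex 5.0 3.7 0.0
      vertex 29.2 18.1 0.0
    endloop
  endfacet
  facet normal 0.4817 0.5536 0.6793
    outer loop
      vertex 29.2 18.1 0.0
      vertex 16.1 29.5 0.0
      vertex 14.8 14.8 12.9
    endloop
  endfacet
  facet normal -0.3761 0.6297 0.6797
    outer loop
      vertex 16.1 29.5 0.0
      vertex 1.2 20.6 0.0
      vertex 14.8 14.8 12.9
    endloop
  endfacet
  facet normal -0.7145 -0.1606 0.6810
    outer loop
      vertex 1.2 20.6 0.0
      vertex 5.0 3.7 0.0
      vertex 14.8 14.8 12.9
    endloop
  endfacet
  facet normal -0.0672 -0.7305 0.6796
    outer loop
      vertex 5.0 3.7 0.0
      vertex 22.4 2.1 0.0
      vertex 14.8 14.8 12.9
    endloop
  endfacet
  facet normal 0.6748 -0.2868 0.6799
    outer loop
      vertex 22.4 2.1 0.0
      vertex 29.2 18.1 0.0
      vertex 14.8 14.8 12.9
    endloop
  endfacet
endsolid part

The G0 Z moves step by Δz≈3.2 mm. The G1 loops shrink linearly with z, so the solid tapers from its base footprint up to z≈12.9. Closing with a flat bottom cap and the tapered top and triangulating gives 8 facets — a regular 5-sided pyramid, base circumscribed radius ≈ 14.8 mm, apex at z ≈ 12.9 mm.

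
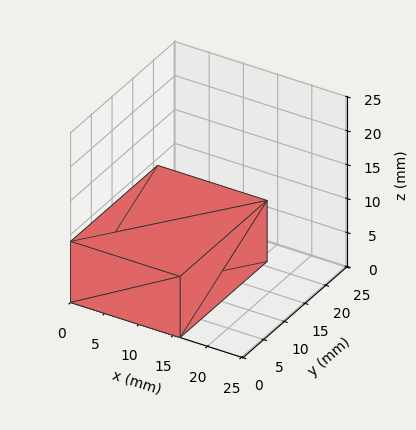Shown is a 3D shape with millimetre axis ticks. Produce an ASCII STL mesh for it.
Reading the render: the shape is a rectangular box, roughly 16 × 21 mm footprint and 9 mm tall (dimensions read to the nearest mm from the axis ticks). For the STL, each face is triangulated and given an outward normal.

solid part
  facet normal 0.0000 0.0000 -1.0000
    outer loop
      vertex 16.00 21.00 0.00
      vertex 16.00 0.00 0.00
      vertex 0.00 0.00 0.00
    endloop
  endfacet
  facet normal 0.0000 0.0000 -1.0000
    outer loop
      vertex 0.00 21.00 0.00
      vertex 16.00 21.00 0.00
      vertex 0.00 0.00 0.00
    endloop
  endfacet
  facet normal 0.0000 0.0000 1.0000
    outer loop
      vertex 0.00 0.00 9.00
      vertex 16.00 0.00 9.00
      vertex 16.00 21.00 9.00
    endloop
  endfacet
  facet normal 0.0000 0.0000 1.0000
    outer loop
      vertex 0.00 0.00 9.00
      vertex 16.00 21.00 9.00
      vertex 0.00 21.00 9.00
    endloop
  endfacet
  facet normal 0.0000 -1.0000 0.0000
    outer loop
      vertex 0.00 0.00 0.00
      vertex 16.00 0.00 0.00
      vertex 16.00 0.00 9.00
    endloop
  endfacet
  facet normal 0.0000 -1.0000 0.0000
    outer loop
      vertex 0.00 0.00 0.00
      vertex 16.00 0.00 9.00
      vertex 0.00 0.00 9.00
    endloop
  endfacet
  facet normal 0.0000 1.0000 0.0000
    outer loop
      vertex 16.00 21.00 9.00
      vertex 16.00 21.00 0.00
      vertex 0.00 21.00 0.00
    endloop
  endfacet
  facet normal 0.0000 1.0000 0.0000
    outer loop
      vertex 0.00 21.00 9.00
      vertex 16.00 21.00 9.00
      vertex 0.00 21.00 0.00
    endloop
  endfacet
  facet normal -1.0000 0.0000 0.0000
    outer loop
      vertex 0.00 21.00 9.00
      vertex 0.00 21.00 0.00
      vertex 0.00 0.00 0.00
    endloop
  endfacet
  facet normal -1.0000 0.0000 0.0000
    outer loop
      vertex 0.00 0.00 9.00
      vertex 0.00 21.00 9.00
      vertex 0.00 0.00 0.00
    endloop
  endfacet
  facet normal 1.0000 0.0000 0.0000
    outer loop
      vertex 16.00 0.00 0.00
      vertex 16.00 21.00 0.00
      vertex 16.00 21.00 9.00
    endloop
  endfacet
  facet normal 1.0000 0.0000 0.0000
    outer loop
      vertex 16.00 0.00 0.00
      vertex 16.00 21.00 9.00
      vertex 16.00 0.00 9.00
    endloop
  endfacet
endsolid part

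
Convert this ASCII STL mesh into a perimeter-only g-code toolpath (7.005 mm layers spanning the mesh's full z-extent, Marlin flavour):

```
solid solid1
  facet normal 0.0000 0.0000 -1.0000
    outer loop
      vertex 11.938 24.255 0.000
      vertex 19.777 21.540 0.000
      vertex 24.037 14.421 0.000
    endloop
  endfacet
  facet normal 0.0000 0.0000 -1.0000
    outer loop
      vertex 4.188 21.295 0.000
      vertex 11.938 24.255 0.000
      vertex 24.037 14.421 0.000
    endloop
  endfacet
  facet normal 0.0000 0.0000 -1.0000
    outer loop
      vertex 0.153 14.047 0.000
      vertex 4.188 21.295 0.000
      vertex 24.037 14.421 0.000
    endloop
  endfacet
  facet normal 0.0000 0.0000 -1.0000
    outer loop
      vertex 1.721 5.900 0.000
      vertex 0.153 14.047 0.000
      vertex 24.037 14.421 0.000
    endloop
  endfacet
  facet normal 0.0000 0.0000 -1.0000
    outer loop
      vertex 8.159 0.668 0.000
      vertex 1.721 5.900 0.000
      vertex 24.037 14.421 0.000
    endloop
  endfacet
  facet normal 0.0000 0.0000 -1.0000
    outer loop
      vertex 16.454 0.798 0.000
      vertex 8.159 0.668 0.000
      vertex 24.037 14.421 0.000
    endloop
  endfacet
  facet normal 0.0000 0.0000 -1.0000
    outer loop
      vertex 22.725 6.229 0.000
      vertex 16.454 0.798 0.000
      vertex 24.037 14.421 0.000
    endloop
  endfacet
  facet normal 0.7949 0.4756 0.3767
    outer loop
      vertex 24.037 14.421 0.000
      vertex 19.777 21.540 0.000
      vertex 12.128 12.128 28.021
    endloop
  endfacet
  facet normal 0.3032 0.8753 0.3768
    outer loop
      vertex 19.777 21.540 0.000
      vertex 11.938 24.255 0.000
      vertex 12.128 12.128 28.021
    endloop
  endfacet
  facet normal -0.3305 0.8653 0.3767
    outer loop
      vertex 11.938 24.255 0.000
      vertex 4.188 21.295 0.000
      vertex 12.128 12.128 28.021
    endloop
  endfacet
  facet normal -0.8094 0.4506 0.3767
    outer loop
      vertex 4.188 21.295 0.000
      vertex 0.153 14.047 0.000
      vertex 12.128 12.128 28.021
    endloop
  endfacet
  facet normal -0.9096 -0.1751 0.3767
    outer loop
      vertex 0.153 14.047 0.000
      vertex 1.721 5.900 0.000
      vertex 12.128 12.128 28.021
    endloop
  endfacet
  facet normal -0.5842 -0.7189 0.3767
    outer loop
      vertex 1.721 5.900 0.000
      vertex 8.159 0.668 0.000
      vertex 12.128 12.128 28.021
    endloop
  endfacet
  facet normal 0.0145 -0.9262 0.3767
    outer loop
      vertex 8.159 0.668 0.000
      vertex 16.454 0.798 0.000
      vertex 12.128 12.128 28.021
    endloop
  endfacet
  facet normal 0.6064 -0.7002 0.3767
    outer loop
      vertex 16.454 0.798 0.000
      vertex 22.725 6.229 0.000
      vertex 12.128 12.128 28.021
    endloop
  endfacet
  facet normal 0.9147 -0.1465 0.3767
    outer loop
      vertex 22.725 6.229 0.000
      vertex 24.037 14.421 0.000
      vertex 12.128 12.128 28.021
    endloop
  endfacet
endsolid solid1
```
; perimeter-only toolpath
G21 ; units = mm
G90 ; absolute positioning
G28 ; home
; layer 1
G0 Z7.005
G0 X21.060 Y13.848
G1 X17.865 Y19.187
G1 X11.986 Y21.223
G1 X6.173 Y19.003
G1 X3.147 Y13.567
G1 X4.323 Y7.457
G1 X9.151 Y3.533
G1 X15.373 Y3.631
G1 X20.076 Y7.704
G1 X21.060 Y13.848
; layer 2
G0 Z14.011
G0 X18.082 Y13.274
G1 X15.953 Y16.834
G1 X12.033 Y18.191
G1 X8.158 Y16.712
G1 X6.141 Y13.088
G1 X6.925 Y9.014
G1 X10.143 Y6.398
G1 X14.291 Y6.463
G1 X17.427 Y9.178
G1 X18.082 Y13.274
; layer 3
G0 Z21.016
G0 X15.105 Y12.701
G1 X14.040 Y14.481
G1 X12.081 Y15.160
G1 X10.143 Y14.420
G1 X9.134 Y12.608
G1 X9.526 Y10.571
G1 X11.136 Y9.263
G1 X13.210 Y9.296
G1 X14.777 Y10.653
G1 X15.105 Y12.701
M2 ; end

The solid is a regular 9-sided pyramid, base circumscribed radius ≈ 12.1 mm, apex at z ≈ 28 mm. Slicing at Δz = 7.005 mm — 4 equal slices spanning the solid's height, so layer i sits at z = i·h/4 — gives 3 non-empty perimeters. Each is a 9-segment closed polygon; G0 lifts to the layer z and rapids to the start vertex, then G1 traces the edges. The cross-section shrinks linearly with z (the slice at the apex is degenerate and omitted).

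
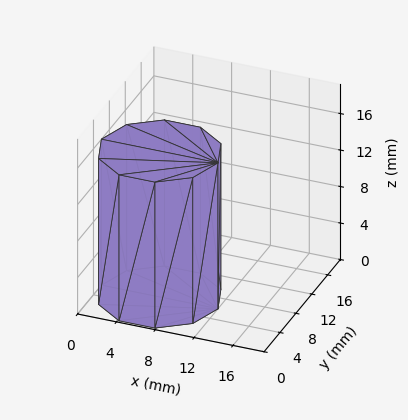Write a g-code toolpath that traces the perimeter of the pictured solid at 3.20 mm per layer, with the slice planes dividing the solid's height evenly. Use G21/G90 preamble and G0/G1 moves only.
Reading the render: the shape is a regular 10-sided prism (a cylinder approximated with 10 flat sides), circumscribed radius ≈ 6 mm, height ≈ 16 mm (dimensions read to the nearest mm from the axis ticks). For the g-code, the solid's height is divided into equal slices at the stated Δz and each level perimeter traced with G1 moves after a G0 lift.

; perimeter-only toolpath
G21 ; units = mm
G90 ; absolute positioning
G28 ; home
; layer 1
G0 Z3.20
G0 X12.00 Y6.00
G1 X10.85 Y9.53
G1 X7.85 Y11.71
G1 X4.15 Y11.71
G1 X1.15 Y9.53
G1 X0.00 Y6.00
G1 X1.15 Y2.47
G1 X4.15 Y0.29
G1 X7.85 Y0.29
G1 X10.85 Y2.47
G1 X12.00 Y6.00
; layer 2
G0 Z6.40
G0 X12.00 Y6.00
G1 X10.85 Y9.53
G1 X7.85 Y11.71
G1 X4.15 Y11.71
G1 X1.15 Y9.53
G1 X0.00 Y6.00
G1 X1.15 Y2.47
G1 X4.15 Y0.29
G1 X7.85 Y0.29
G1 X10.85 Y2.47
G1 X12.00 Y6.00
; layer 3
G0 Z9.60
G0 X12.00 Y6.00
G1 X10.85 Y9.53
G1 X7.85 Y11.71
G1 X4.15 Y11.71
G1 X1.15 Y9.53
G1 X0.00 Y6.00
G1 X1.15 Y2.47
G1 X4.15 Y0.29
G1 X7.85 Y0.29
G1 X10.85 Y2.47
G1 X12.00 Y6.00
; layer 4
G0 Z12.80
G0 X12.00 Y6.00
G1 X10.85 Y9.53
G1 X7.85 Y11.71
G1 X4.15 Y11.71
G1 X1.15 Y9.53
G1 X0.00 Y6.00
G1 X1.15 Y2.47
G1 X4.15 Y0.29
G1 X7.85 Y0.29
G1 X10.85 Y2.47
G1 X12.00 Y6.00
; layer 5
G0 Z16.00
G0 X12.00 Y6.00
G1 X10.85 Y9.53
G1 X7.85 Y11.71
G1 X4.15 Y11.71
G1 X1.15 Y9.53
G1 X0.00 Y6.00
G1 X1.15 Y2.47
G1 X4.15 Y0.29
G1 X7.85 Y0.29
G1 X10.85 Y2.47
G1 X12.00 Y6.00
M2 ; end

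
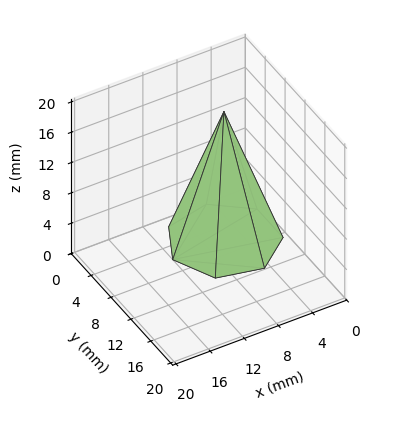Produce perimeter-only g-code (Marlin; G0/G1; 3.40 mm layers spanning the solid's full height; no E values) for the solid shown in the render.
Reading the render: the shape is a regular 7-sided pyramid, base circumscribed radius ≈ 6 mm, apex at z ≈ 17 mm (dimensions read to the nearest mm from the axis ticks). For the g-code, the solid's height is divided into equal slices at the stated Δz and each level perimeter traced with G1 moves after a G0 lift.

; perimeter-only toolpath
G21 ; units = mm
G90 ; absolute positioning
G28 ; home
; layer 1
G0 Z3.40
G0 X10.80 Y6.00
G1 X8.99 Y9.75
G1 X4.93 Y10.68
G1 X1.67 Y8.08
G1 X1.67 Y3.92
G1 X4.93 Y1.32
G1 X8.99 Y2.25
G1 X10.80 Y6.00
; layer 2
G0 Z6.80
G0 X9.60 Y6.00
G1 X8.24 Y8.81
G1 X5.20 Y9.51
G1 X2.75 Y7.56
G1 X2.75 Y4.44
G1 X5.20 Y2.49
G1 X8.24 Y3.19
G1 X9.60 Y6.00
; layer 3
G0 Z10.20
G0 X8.40 Y6.00
G1 X7.50 Y7.88
G1 X5.46 Y8.34
G1 X3.84 Y7.04
G1 X3.84 Y4.96
G1 X5.46 Y3.66
G1 X7.50 Y4.12
G1 X8.40 Y6.00
; layer 4
G0 Z13.60
G0 X7.20 Y6.00
G1 X6.75 Y6.94
G1 X5.73 Y7.17
G1 X4.92 Y6.52
G1 X4.92 Y5.48
G1 X5.73 Y4.83
G1 X6.75 Y5.06
G1 X7.20 Y6.00
M2 ; end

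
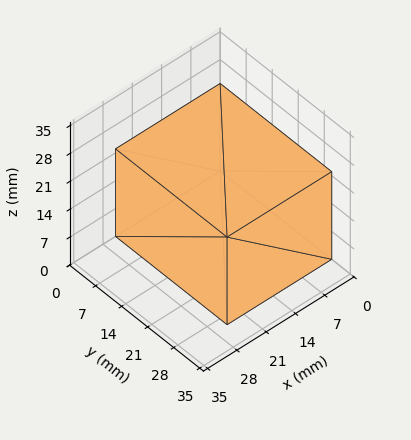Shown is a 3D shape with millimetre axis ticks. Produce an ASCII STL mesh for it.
Reading the render: the shape is a rectangular box, roughly 25 × 30 mm footprint and 22 mm tall (dimensions read to the nearest mm from the axis ticks). For the STL, each face is triangulated and given an outward normal.

solid part
  facet normal 0.0000 0.0000 -1.0000
    outer loop
      vertex 25.000 30.000 0.000
      vertex 25.000 0.000 0.000
      vertex 0.000 0.000 0.000
    endloop
  endfacet
  facet normal 0.0000 0.0000 -1.0000
    outer loop
      vertex 0.000 30.000 0.000
      vertex 25.000 30.000 0.000
      vertex 0.000 0.000 0.000
    endloop
  endfacet
  facet normal 0.0000 0.0000 1.0000
    outer loop
      vertex 0.000 0.000 22.000
      vertex 25.000 0.000 22.000
      vertex 25.000 30.000 22.000
    endloop
  endfacet
  facet normal 0.0000 0.0000 1.0000
    outer loop
      vertex 0.000 0.000 22.000
      vertex 25.000 30.000 22.000
      vertex 0.000 30.000 22.000
    endloop
  endfacet
  facet normal 0.0000 -1.0000 0.0000
    outer loop
      vertex 0.000 0.000 0.000
      vertex 25.000 0.000 0.000
      vertex 25.000 0.000 22.000
    endloop
  endfacet
  facet normal 0.0000 -1.0000 0.0000
    outer loop
      vertex 0.000 0.000 0.000
      vertex 25.000 0.000 22.000
      vertex 0.000 0.000 22.000
    endloop
  endfacet
  facet normal 0.0000 1.0000 0.0000
    outer loop
      vertex 25.000 30.000 22.000
      vertex 25.000 30.000 0.000
      vertex 0.000 30.000 0.000
    endloop
  endfacet
  facet normal 0.0000 1.0000 0.0000
    outer loop
      vertex 0.000 30.000 22.000
      vertex 25.000 30.000 22.000
      vertex 0.000 30.000 0.000
    endloop
  endfacet
  facet normal -1.0000 0.0000 0.0000
    outer loop
      vertex 0.000 30.000 22.000
      vertex 0.000 30.000 0.000
      vertex 0.000 0.000 0.000
    endloop
  endfacet
  facet normal -1.0000 0.0000 0.0000
    outer loop
      vertex 0.000 0.000 22.000
      vertex 0.000 30.000 22.000
      vertex 0.000 0.000 0.000
    endloop
  endfacet
  facet normal 1.0000 0.0000 0.0000
    outer loop
      vertex 25.000 0.000 0.000
      vertex 25.000 30.000 0.000
      vertex 25.000 30.000 22.000
    endloop
  endfacet
  facet normal 1.0000 0.0000 0.0000
    outer loop
      vertex 25.000 0.000 0.000
      vertex 25.000 30.000 22.000
      vertex 25.000 0.000 22.000
    endloop
  endfacet
endsolid part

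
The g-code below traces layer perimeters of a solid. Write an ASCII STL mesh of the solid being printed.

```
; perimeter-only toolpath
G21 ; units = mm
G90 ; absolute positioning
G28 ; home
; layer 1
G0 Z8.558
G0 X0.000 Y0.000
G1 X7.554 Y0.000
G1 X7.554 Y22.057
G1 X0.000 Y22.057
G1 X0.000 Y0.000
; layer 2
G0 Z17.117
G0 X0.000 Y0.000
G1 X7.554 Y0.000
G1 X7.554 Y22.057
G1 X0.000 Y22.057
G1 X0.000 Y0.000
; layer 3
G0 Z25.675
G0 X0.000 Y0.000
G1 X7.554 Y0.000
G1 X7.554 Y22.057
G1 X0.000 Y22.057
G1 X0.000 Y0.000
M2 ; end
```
solid part
  facet normal 0.0000 0.0000 -1.0000
    outer loop
      vertex 7.554 22.057 0.000
      vertex 7.554 0.000 0.000
      vertex 0.000 0.000 0.000
    endloop
  endfacet
  facet normal 0.0000 0.0000 -1.0000
    outer loop
      vertex 0.000 22.057 0.000
      vertex 7.554 22.057 0.000
      vertex 0.000 0.000 0.000
    endloop
  endfacet
  facet normal 0.0000 0.0000 1.0000
    outer loop
      vertex 0.000 0.000 25.675
      vertex 7.554 0.000 25.675
      vertex 7.554 22.057 25.675
    endloop
  endfacet
  facet normal 0.0000 0.0000 1.0000
    outer loop
      vertex 0.000 0.000 25.675
      vertex 7.554 22.057 25.675
      vertex 0.000 22.057 25.675
    endloop
  endfacet
  facet normal 0.0000 -1.0000 0.0000
    outer loop
      vertex 0.000 0.000 0.000
      vertex 7.554 0.000 0.000
      vertex 7.554 0.000 25.675
    endloop
  endfacet
  facet normal 0.0000 -1.0000 0.0000
    outer loop
      vertex 0.000 0.000 0.000
      vertex 7.554 0.000 25.675
      vertex 0.000 0.000 25.675
    endloop
  endfacet
  facet normal 0.0000 1.0000 0.0000
    outer loop
      vertex 7.554 22.057 25.675
      vertex 7.554 22.057 0.000
      vertex 0.000 22.057 0.000
    endloop
  endfacet
  facet normal 0.0000 1.0000 0.0000
    outer loop
      vertex 0.000 22.057 25.675
      vertex 7.554 22.057 25.675
      vertex 0.000 22.057 0.000
    endloop
  endfacet
  facet normal -1.0000 0.0000 0.0000
    outer loop
      vertex 0.000 22.057 25.675
      vertex 0.000 22.057 0.000
      vertex 0.000 0.000 0.000
    endloop
  endfacet
  facet normal -1.0000 0.0000 0.0000
    outer loop
      vertex 0.000 0.000 25.675
      vertex 0.000 22.057 25.675
      vertex 0.000 0.000 0.000
    endloop
  endfacet
  facet normal 1.0000 0.0000 0.0000
    outer loop
      vertex 7.554 0.000 0.000
      vertex 7.554 22.057 0.000
      vertex 7.554 22.057 25.675
    endloop
  endfacet
  facet normal 1.0000 0.0000 0.0000
    outer loop
      vertex 7.554 0.000 0.000
      vertex 7.554 22.057 25.675
      vertex 7.554 0.000 25.675
    endloop
  endfacet
endsolid part

The G0 Z moves step by Δz≈8.558 mm. Every layer's G1 loop is the same polygon, so the solid is a straight extrusion of it from z=0 to z≈25.7. Closing with flat bottom and top caps and triangulating gives 12 facets — a rectangular box, roughly 7.55 × 22.1 mm footprint and 25.7 mm tall.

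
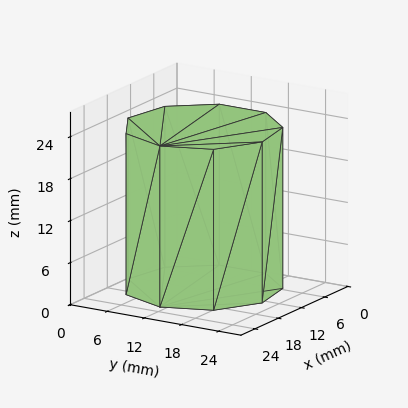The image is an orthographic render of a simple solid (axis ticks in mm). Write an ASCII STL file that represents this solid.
Reading the render: the shape is a regular 9-sided prism (a cylinder approximated with 9 flat sides), circumscribed radius ≈ 11 mm, height ≈ 23 mm (dimensions read to the nearest mm from the axis ticks). For the STL, each face is triangulated and given an outward normal.

solid part
  facet normal 0.0000 0.0000 -1.0000
    outer loop
      vertex 12.91 21.83 0.00
      vertex 19.43 18.07 0.00
      vertex 22.00 11.00 0.00
    endloop
  endfacet
  facet normal 0.0000 0.0000 -1.0000
    outer loop
      vertex 5.50 20.53 0.00
      vertex 12.91 21.83 0.00
      vertex 22.00 11.00 0.00
    endloop
  endfacet
  facet normal 0.0000 0.0000 -1.0000
    outer loop
      vertex 0.66 14.76 0.00
      vertex 5.50 20.53 0.00
      vertex 22.00 11.00 0.00
    endloop
  endfacet
  facet normal 0.0000 0.0000 -1.0000
    outer loop
      vertex 0.66 7.24 0.00
      vertex 0.66 14.76 0.00
      vertex 22.00 11.00 0.00
    endloop
  endfacet
  facet normal 0.0000 0.0000 -1.0000
    outer loop
      vertex 5.50 1.47 0.00
      vertex 0.66 7.24 0.00
      vertex 22.00 11.00 0.00
    endloop
  endfacet
  facet normal 0.0000 0.0000 -1.0000
    outer loop
      vertex 12.91 0.17 0.00
      vertex 5.50 1.47 0.00
      vertex 22.00 11.00 0.00
    endloop
  endfacet
  facet normal 0.0000 0.0000 -1.0000
    outer loop
      vertex 19.43 3.93 0.00
      vertex 12.91 0.17 0.00
      vertex 22.00 11.00 0.00
    endloop
  endfacet
  facet normal 0.0000 0.0000 1.0000
    outer loop
      vertex 22.00 11.00 23.00
      vertex 19.43 18.07 23.00
      vertex 12.91 21.83 23.00
    endloop
  endfacet
  facet normal 0.0000 0.0000 1.0000
    outer loop
      vertex 22.00 11.00 23.00
      vertex 12.91 21.83 23.00
      vertex 5.50 20.53 23.00
    endloop
  endfacet
  facet normal 0.0000 0.0000 1.0000
    outer loop
      vertex 22.00 11.00 23.00
      vertex 5.50 20.53 23.00
      vertex 0.66 14.76 23.00
    endloop
  endfacet
  facet normal 0.0000 0.0000 1.0000
    outer loop
      vertex 22.00 11.00 23.00
      vertex 0.66 14.76 23.00
      vertex 0.66 7.24 23.00
    endloop
  endfacet
  facet normal 0.0000 0.0000 1.0000
    outer loop
      vertex 22.00 11.00 23.00
      vertex 0.66 7.24 23.00
      vertex 5.50 1.47 23.00
    endloop
  endfacet
  facet normal 0.0000 0.0000 1.0000
    outer loop
      vertex 22.00 11.00 23.00
      vertex 5.50 1.47 23.00
      vertex 12.91 0.17 23.00
    endloop
  endfacet
  facet normal 0.0000 0.0000 1.0000
    outer loop
      vertex 22.00 11.00 23.00
      vertex 12.91 0.17 23.00
      vertex 19.43 3.93 23.00
    endloop
  endfacet
  facet normal 0.9398 0.3416 0.0000
    outer loop
      vertex 22.00 11.00 0.00
      vertex 19.43 18.07 0.00
      vertex 19.43 18.07 23.00
    endloop
  endfacet
  facet normal 0.9398 0.3416 0.0000
    outer loop
      vertex 22.00 11.00 0.00
      vertex 19.43 18.07 23.00
      vertex 22.00 11.00 23.00
    endloop
  endfacet
  facet normal 0.4996 0.8663 0.0000
    outer loop
      vertex 19.43 18.07 0.00
      vertex 12.91 21.83 0.00
      vertex 12.91 21.83 23.00
    endloop
  endfacet
  facet normal 0.4996 0.8663 0.0000
    outer loop
      vertex 19.43 18.07 0.00
      vertex 12.91 21.83 23.00
      vertex 19.43 18.07 23.00
    endloop
  endfacet
  facet normal -0.1728 0.9850 0.0000
    outer loop
      vertex 12.91 21.83 0.00
      vertex 5.50 20.53 0.00
      vertex 5.50 20.53 23.00
    endloop
  endfacet
  facet normal -0.1728 0.9850 0.0000
    outer loop
      vertex 12.91 21.83 0.00
      vertex 5.50 20.53 23.00
      vertex 12.91 21.83 23.00
    endloop
  endfacet
  facet normal -0.7661 0.6427 0.0000
    outer loop
      vertex 5.50 20.53 0.00
      vertex 0.66 14.76 0.00
      vertex 0.66 14.76 23.00
    endloop
  endfacet
  facet normal -0.7661 0.6427 0.0000
    outer loop
      vertex 5.50 20.53 0.00
      vertex 0.66 14.76 23.00
      vertex 5.50 20.53 23.00
    endloop
  endfacet
  facet normal -1.0000 0.0000 0.0000
    outer loop
      vertex 0.66 14.76 0.00
      vertex 0.66 7.24 0.00
      vertex 0.66 7.24 23.00
    endloop
  endfacet
  facet normal -1.0000 0.0000 0.0000
    outer loop
      vertex 0.66 14.76 0.00
      vertex 0.66 7.24 23.00
      vertex 0.66 14.76 23.00
    endloop
  endfacet
  facet normal -0.7661 -0.6427 0.0000
    outer loop
      vertex 0.66 7.24 0.00
      vertex 5.50 1.47 0.00
      vertex 5.50 1.47 23.00
    endloop
  endfacet
  facet normal -0.7661 -0.6427 0.0000
    outer loop
      vertex 0.66 7.24 0.00
      vertex 5.50 1.47 23.00
      vertex 0.66 7.24 23.00
    endloop
  endfacet
  facet normal -0.1728 -0.9850 0.0000
    outer loop
      vertex 5.50 1.47 0.00
      vertex 12.91 0.17 0.00
      vertex 12.91 0.17 23.00
    endloop
  endfacet
  facet normal -0.1728 -0.9850 0.0000
    outer loop
      vertex 5.50 1.47 0.00
      vertex 12.91 0.17 23.00
      vertex 5.50 1.47 23.00
    endloop
  endfacet
  facet normal 0.4996 -0.8663 0.0000
    outer loop
      vertex 12.91 0.17 0.00
      vertex 19.43 3.93 0.00
      vertex 19.43 3.93 23.00
    endloop
  endfacet
  facet normal 0.4996 -0.8663 0.0000
    outer loop
      vertex 12.91 0.17 0.00
      vertex 19.43 3.93 23.00
      vertex 12.91 0.17 23.00
    endloop
  endfacet
  facet normal 0.9398 -0.3416 0.0000
    outer loop
      vertex 19.43 3.93 0.00
      vertex 22.00 11.00 0.00
      vertex 22.00 11.00 23.00
    endloop
  endfacet
  facet normal 0.9398 -0.3416 0.0000
    outer loop
      vertex 19.43 3.93 0.00
      vertex 22.00 11.00 23.00
      vertex 19.43 3.93 23.00
    endloop
  endfacet
endsolid part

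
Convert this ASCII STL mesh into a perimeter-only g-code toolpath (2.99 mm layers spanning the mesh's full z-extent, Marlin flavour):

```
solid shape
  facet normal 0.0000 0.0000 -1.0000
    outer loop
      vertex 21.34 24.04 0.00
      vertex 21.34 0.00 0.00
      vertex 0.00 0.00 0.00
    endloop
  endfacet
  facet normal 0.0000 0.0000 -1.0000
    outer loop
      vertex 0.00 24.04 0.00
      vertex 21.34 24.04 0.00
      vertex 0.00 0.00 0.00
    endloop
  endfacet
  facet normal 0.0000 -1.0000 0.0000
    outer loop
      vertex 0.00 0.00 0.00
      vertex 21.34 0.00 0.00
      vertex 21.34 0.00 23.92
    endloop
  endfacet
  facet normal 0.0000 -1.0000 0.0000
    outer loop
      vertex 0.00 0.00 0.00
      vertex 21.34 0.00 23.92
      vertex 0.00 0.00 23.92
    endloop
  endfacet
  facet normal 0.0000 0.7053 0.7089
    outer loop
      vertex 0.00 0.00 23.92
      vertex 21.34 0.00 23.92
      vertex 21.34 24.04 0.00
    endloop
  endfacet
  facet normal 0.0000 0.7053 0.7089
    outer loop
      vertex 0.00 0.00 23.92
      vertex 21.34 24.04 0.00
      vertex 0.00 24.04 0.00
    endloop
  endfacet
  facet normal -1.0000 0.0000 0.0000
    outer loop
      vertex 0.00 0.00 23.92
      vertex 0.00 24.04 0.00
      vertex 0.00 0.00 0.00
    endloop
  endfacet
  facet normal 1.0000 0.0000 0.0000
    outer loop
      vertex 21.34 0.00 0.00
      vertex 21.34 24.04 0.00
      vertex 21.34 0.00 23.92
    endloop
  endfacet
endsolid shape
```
; perimeter-only toolpath
G21 ; units = mm
G90 ; absolute positioning
G28 ; home
; layer 1
G0 Z2.99
G0 X0.00 Y0.00
G1 X21.34 Y0.00
G1 X21.34 Y21.04
G1 X0.00 Y21.04
G1 X0.00 Y0.00
; layer 2
G0 Z5.98
G0 X0.00 Y0.00
G1 X21.34 Y0.00
G1 X21.34 Y18.03
G1 X0.00 Y18.03
G1 X0.00 Y0.00
; layer 3
G0 Z8.97
G0 X0.00 Y0.00
G1 X21.34 Y0.00
G1 X21.34 Y15.02
G1 X0.00 Y15.02
G1 X0.00 Y0.00
; layer 4
G0 Z11.96
G0 X0.00 Y0.00
G1 X21.34 Y0.00
G1 X21.34 Y12.02
G1 X0.00 Y12.02
G1 X0.00 Y0.00
; layer 5
G0 Z14.95
G0 X0.00 Y0.00
G1 X21.34 Y0.00
G1 X21.34 Y9.02
G1 X0.00 Y9.02
G1 X0.00 Y0.00
; layer 6
G0 Z17.94
G0 X0.00 Y0.00
G1 X21.34 Y0.00
G1 X21.34 Y6.01
G1 X0.00 Y6.01
G1 X0.00 Y0.00
; layer 7
G0 Z20.93
G0 X0.00 Y0.00
G1 X21.34 Y0.00
G1 X21.34 Y3.01
G1 X0.00 Y3.01
G1 X0.00 Y0.00
M2 ; end

The solid is a wedge (ramp): 21.3 × 24 mm base, rising to 23.9 mm along the y=0 edge and sloping linearly to z=0 at y=24. Slicing at Δz = 2.99 mm — 8 equal slices spanning the solid's height, so layer i sits at z = i·h/8 — gives 7 non-empty perimeters. Each is a 4-segment closed polygon; G0 lifts to the layer z and rapids to the start vertex, then G1 traces the edges. The cross-section shrinks linearly with z (the slice at the apex is degenerate and omitted).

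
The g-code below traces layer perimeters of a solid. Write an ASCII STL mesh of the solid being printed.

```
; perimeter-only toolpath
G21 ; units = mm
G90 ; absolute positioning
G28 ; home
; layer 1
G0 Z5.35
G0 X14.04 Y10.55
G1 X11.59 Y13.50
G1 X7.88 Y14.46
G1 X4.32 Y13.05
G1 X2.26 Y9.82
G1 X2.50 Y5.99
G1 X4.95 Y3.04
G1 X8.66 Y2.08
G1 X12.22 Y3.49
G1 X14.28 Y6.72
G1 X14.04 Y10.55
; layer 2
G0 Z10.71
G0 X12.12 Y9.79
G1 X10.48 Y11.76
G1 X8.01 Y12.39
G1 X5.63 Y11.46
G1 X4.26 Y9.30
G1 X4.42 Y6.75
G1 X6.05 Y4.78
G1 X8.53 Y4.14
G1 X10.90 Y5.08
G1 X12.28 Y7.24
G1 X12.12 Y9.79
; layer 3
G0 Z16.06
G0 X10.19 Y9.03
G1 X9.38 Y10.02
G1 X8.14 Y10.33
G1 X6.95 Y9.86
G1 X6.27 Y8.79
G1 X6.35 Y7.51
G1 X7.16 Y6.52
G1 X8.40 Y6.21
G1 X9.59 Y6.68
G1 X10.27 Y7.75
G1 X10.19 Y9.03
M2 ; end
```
solid part
  facet normal 0.0000 0.0000 -1.0000
    outer loop
      vertex 7.75 16.52 0.00
      vertex 12.70 15.25 0.00
      vertex 15.96 11.31 0.00
    endloop
  endfacet
  facet normal 0.0000 0.0000 -1.0000
    outer loop
      vertex 3.00 14.64 0.00
      vertex 7.75 16.52 0.00
      vertex 15.96 11.31 0.00
    endloop
  endfacet
  facet normal 0.0000 0.0000 -1.0000
    outer loop
      vertex 0.26 10.33 0.00
      vertex 3.00 14.64 0.00
      vertex 15.96 11.31 0.00
    endloop
  endfacet
  facet normal 0.0000 0.0000 -1.0000
    outer loop
      vertex 0.58 5.23 0.00
      vertex 0.26 10.33 0.00
      vertex 15.96 11.31 0.00
    endloop
  endfacet
  facet normal 0.0000 0.0000 -1.0000
    outer loop
      vertex 3.84 1.29 0.00
      vertex 0.58 5.23 0.00
      vertex 15.96 11.31 0.00
    endloop
  endfacet
  facet normal 0.0000 0.0000 -1.0000
    outer loop
      vertex 8.79 0.02 0.00
      vertex 3.84 1.29 0.00
      vertex 15.96 11.31 0.00
    endloop
  endfacet
  facet normal 0.0000 0.0000 -1.0000
    outer loop
      vertex 13.54 1.90 0.00
      vertex 8.79 0.02 0.00
      vertex 15.96 11.31 0.00
    endloop
  endfacet
  facet normal 0.0000 0.0000 -1.0000
    outer loop
      vertex 16.28 6.21 0.00
      vertex 13.54 1.90 0.00
      vertex 15.96 11.31 0.00
    endloop
  endfacet
  facet normal 0.7232 0.5984 0.3447
    outer loop
      vertex 15.96 11.31 0.00
      vertex 12.70 15.25 0.00
      vertex 8.27 8.27 21.41
    endloop
  endfacet
  facet normal 0.2333 0.9093 0.3447
    outer loop
      vertex 12.70 15.25 0.00
      vertex 7.75 16.52 0.00
      vertex 8.27 8.27 21.41
    endloop
  endfacet
  facet normal -0.3455 0.8728 0.3447
    outer loop
      vertex 7.75 16.52 0.00
      vertex 3.00 14.64 0.00
      vertex 8.27 8.27 21.41
    endloop
  endfacet
  facet normal -0.7921 0.5036 0.3448
    outer loop
      vertex 3.00 14.64 0.00
      vertex 0.26 10.33 0.00
      vertex 8.27 8.27 21.41
    endloop
  endfacet
  facet normal -0.9368 -0.0588 0.3448
    outer loop
      vertex 0.26 10.33 0.00
      vertex 0.58 5.23 0.00
      vertex 8.27 8.27 21.41
    endloop
  endfacet
  facet normal -0.7232 -0.5984 0.3447
    outer loop
      vertex 0.58 5.23 0.00
      vertex 3.84 1.29 0.00
      vertex 8.27 8.27 21.41
    endloop
  endfacet
  facet normal -0.2333 -0.9093 0.3447
    outer loop
      vertex 3.84 1.29 0.00
      vertex 8.79 0.02 0.00
      vertex 8.27 8.27 21.41
    endloop
  endfacet
  facet normal 0.3455 -0.8728 0.3447
    outer loop
      vertex 8.79 0.02 0.00
      vertex 13.54 1.90 0.00
      vertex 8.27 8.27 21.41
    endloop
  endfacet
  facet normal 0.7921 -0.5036 0.3448
    outer loop
      vertex 13.54 1.90 0.00
      vertex 16.28 6.21 0.00
      vertex 8.27 8.27 21.41
    endloop
  endfacet
  facet normal 0.9368 0.0588 0.3448
    outer loop
      vertex 16.28 6.21 0.00
      vertex 15.96 11.31 0.00
      vertex 8.27 8.27 21.41
    endloop
  endfacet
endsolid part

The G0 Z moves step by Δz≈5.35 mm. The G1 loops shrink linearly with z, so the solid tapers from its base footprint up to z≈21.4. Closing with a flat bottom cap and the tapered top and triangulating gives 18 facets — a regular 10-sided pyramid, base circumscribed radius ≈ 8.27 mm, apex at z ≈ 21.4 mm.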